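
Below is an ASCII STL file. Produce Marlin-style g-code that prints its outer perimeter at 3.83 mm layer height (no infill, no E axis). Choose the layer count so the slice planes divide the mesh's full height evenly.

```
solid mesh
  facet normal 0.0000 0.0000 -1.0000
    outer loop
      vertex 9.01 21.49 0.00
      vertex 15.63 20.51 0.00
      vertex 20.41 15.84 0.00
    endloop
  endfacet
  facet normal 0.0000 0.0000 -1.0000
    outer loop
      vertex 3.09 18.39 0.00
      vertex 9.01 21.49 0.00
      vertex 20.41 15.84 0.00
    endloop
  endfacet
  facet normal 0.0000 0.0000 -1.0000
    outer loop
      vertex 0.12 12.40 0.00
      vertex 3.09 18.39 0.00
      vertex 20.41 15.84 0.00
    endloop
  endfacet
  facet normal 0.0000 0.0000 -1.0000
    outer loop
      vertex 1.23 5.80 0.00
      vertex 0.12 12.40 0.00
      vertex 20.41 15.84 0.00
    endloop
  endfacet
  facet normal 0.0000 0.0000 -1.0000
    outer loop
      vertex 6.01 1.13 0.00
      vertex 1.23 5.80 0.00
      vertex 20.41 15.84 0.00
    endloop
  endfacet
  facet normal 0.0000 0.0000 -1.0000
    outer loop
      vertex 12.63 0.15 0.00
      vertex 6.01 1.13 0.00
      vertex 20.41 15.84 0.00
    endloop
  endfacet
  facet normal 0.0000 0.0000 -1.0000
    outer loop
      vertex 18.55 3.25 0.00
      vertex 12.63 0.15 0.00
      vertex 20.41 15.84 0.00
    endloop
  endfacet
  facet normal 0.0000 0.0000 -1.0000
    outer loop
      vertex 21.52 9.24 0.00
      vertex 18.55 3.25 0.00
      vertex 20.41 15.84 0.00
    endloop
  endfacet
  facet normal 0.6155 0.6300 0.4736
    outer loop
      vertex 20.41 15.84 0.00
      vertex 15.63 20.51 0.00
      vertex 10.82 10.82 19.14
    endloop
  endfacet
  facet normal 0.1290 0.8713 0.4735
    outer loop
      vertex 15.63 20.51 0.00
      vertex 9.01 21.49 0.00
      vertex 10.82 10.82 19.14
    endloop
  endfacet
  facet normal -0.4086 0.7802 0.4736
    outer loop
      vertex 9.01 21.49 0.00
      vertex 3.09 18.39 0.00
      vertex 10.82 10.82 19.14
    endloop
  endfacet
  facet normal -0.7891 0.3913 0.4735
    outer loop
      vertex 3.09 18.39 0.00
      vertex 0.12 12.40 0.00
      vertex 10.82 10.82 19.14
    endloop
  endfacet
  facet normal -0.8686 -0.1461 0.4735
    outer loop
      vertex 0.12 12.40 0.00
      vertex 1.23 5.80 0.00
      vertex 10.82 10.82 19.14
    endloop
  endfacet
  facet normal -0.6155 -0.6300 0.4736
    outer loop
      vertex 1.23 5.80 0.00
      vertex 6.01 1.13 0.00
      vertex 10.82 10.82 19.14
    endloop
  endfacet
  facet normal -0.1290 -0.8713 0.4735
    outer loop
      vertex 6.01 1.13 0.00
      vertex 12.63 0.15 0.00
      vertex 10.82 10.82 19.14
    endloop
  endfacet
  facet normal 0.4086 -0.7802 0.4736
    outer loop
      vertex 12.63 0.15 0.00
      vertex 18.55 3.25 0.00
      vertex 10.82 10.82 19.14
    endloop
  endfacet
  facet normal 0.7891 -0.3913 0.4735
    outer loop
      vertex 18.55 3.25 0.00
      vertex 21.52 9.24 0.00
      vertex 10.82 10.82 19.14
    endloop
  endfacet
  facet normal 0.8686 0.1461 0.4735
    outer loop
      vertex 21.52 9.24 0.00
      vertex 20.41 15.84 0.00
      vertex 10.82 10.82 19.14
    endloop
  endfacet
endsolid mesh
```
; perimeter-only toolpath
G21 ; units = mm
G90 ; absolute positioning
G28 ; home
; layer 1
G0 Z3.83
G0 X18.49 Y14.84
G1 X14.67 Y18.57
G1 X9.37 Y19.36
G1 X4.64 Y16.88
G1 X2.26 Y12.08
G1 X3.15 Y6.80
G1 X6.97 Y3.07
G1 X12.27 Y2.28
G1 X17.00 Y4.76
G1 X19.38 Y9.56
G1 X18.49 Y14.84
; layer 2
G0 Z7.66
G0 X16.57 Y13.83
G1 X13.71 Y16.63
G1 X9.73 Y17.22
G1 X6.18 Y15.36
G1 X4.40 Y11.77
G1 X5.07 Y7.81
G1 X7.93 Y5.01
G1 X11.91 Y4.42
G1 X15.46 Y6.28
G1 X17.24 Y9.87
G1 X16.57 Y13.83
; layer 3
G0 Z11.48
G0 X14.66 Y12.83
G1 X12.74 Y14.70
G1 X10.10 Y15.09
G1 X7.73 Y13.85
G1 X6.54 Y11.45
G1 X6.98 Y8.81
G1 X8.90 Y6.94
G1 X11.54 Y6.55
G1 X13.91 Y7.79
G1 X15.10 Y10.19
G1 X14.66 Y12.83
; layer 4
G0 Z15.31
G0 X12.74 Y11.82
G1 X11.78 Y12.76
G1 X10.46 Y12.95
G1 X9.27 Y12.33
G1 X8.68 Y11.14
G1 X8.90 Y9.82
G1 X9.86 Y8.88
G1 X11.18 Y8.69
G1 X12.37 Y9.31
G1 X12.96 Y10.50
G1 X12.74 Y11.82
M2 ; end

The solid is a regular 10-sided pyramid, base circumscribed radius ≈ 10.8 mm, apex at z ≈ 19.1 mm. Slicing at Δz = 3.83 mm — 5 equal slices spanning the solid's height, so layer i sits at z = i·h/5 — gives 4 non-empty perimeters. Each is a 10-segment closed polygon; G0 lifts to the layer z and rapids to the start vertex, then G1 traces the edges. The cross-section shrinks linearly with z (the slice at the apex is degenerate and omitted).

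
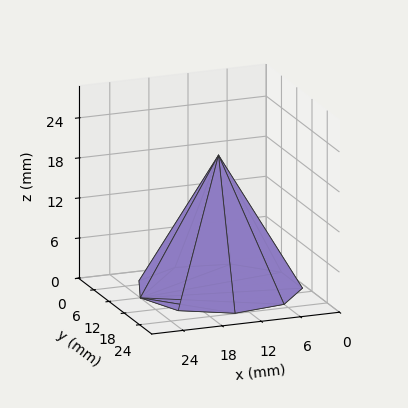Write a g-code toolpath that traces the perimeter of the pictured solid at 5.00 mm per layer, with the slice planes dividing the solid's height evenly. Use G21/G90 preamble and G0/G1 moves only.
Reading the render: the shape is a regular 9-sided pyramid, base circumscribed radius ≈ 12 mm, apex at z ≈ 20 mm (dimensions read to the nearest mm from the axis ticks). For the g-code, the solid's height is divided into equal slices at the stated Δz and each level perimeter traced with G1 moves after a G0 lift.

; perimeter-only toolpath
G21 ; units = mm
G90 ; absolute positioning
G28 ; home
; layer 1
G0 Z5.00
G0 X21.00 Y12.00
G1 X18.89 Y17.78
G1 X13.56 Y20.87
G1 X7.50 Y19.79
G1 X3.54 Y15.08
G1 X3.54 Y8.93
G1 X7.50 Y4.21
G1 X13.56 Y3.13
G1 X18.89 Y6.22
G1 X21.00 Y12.00
; layer 2
G0 Z10.00
G0 X18.00 Y12.00
G1 X16.59 Y15.86
G1 X13.04 Y17.91
G1 X9.00 Y17.20
G1 X6.36 Y14.05
G1 X6.36 Y9.95
G1 X9.00 Y6.80
G1 X13.04 Y6.09
G1 X16.59 Y8.14
G1 X18.00 Y12.00
; layer 3
G0 Z15.00
G0 X15.00 Y12.00
G1 X14.30 Y13.93
G1 X12.52 Y14.96
G1 X10.50 Y14.60
G1 X9.18 Y13.03
G1 X9.18 Y10.97
G1 X10.50 Y9.40
G1 X12.52 Y9.04
G1 X14.30 Y10.07
G1 X15.00 Y12.00
M2 ; end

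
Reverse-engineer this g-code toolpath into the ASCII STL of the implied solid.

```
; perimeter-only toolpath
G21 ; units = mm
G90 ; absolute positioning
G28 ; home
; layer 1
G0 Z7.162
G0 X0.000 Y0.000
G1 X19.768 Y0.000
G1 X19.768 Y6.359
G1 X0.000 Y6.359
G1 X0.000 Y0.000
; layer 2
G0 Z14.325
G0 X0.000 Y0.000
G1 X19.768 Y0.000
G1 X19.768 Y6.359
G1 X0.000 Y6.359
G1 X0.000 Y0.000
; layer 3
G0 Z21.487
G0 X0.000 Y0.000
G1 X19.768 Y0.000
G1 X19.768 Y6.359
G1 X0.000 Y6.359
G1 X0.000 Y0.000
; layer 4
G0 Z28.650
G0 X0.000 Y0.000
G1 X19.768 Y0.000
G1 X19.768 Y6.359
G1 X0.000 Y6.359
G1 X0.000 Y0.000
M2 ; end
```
solid part
  facet normal 0.0000 0.0000 -1.0000
    outer loop
      vertex 19.768 6.359 0.000
      vertex 19.768 0.000 0.000
      vertex 0.000 0.000 0.000
    endloop
  endfacet
  facet normal 0.0000 0.0000 -1.0000
    outer loop
      vertex 0.000 6.359 0.000
      vertex 19.768 6.359 0.000
      vertex 0.000 0.000 0.000
    endloop
  endfacet
  facet normal 0.0000 0.0000 1.0000
    outer loop
      vertex 0.000 0.000 28.650
      vertex 19.768 0.000 28.650
      vertex 19.768 6.359 28.650
    endloop
  endfacet
  facet normal 0.0000 0.0000 1.0000
    outer loop
      vertex 0.000 0.000 28.650
      vertex 19.768 6.359 28.650
      vertex 0.000 6.359 28.650
    endloop
  endfacet
  facet normal 0.0000 -1.0000 0.0000
    outer loop
      vertex 0.000 0.000 0.000
      vertex 19.768 0.000 0.000
      vertex 19.768 0.000 28.650
    endloop
  endfacet
  facet normal 0.0000 -1.0000 0.0000
    outer loop
      vertex 0.000 0.000 0.000
      vertex 19.768 0.000 28.650
      vertex 0.000 0.000 28.650
    endloop
  endfacet
  facet normal 0.0000 1.0000 0.0000
    outer loop
      vertex 19.768 6.359 28.650
      vertex 19.768 6.359 0.000
      vertex 0.000 6.359 0.000
    endloop
  endfacet
  facet normal 0.0000 1.0000 0.0000
    outer loop
      vertex 0.000 6.359 28.650
      vertex 19.768 6.359 28.650
      vertex 0.000 6.359 0.000
    endloop
  endfacet
  facet normal -1.0000 0.0000 0.0000
    outer loop
      vertex 0.000 6.359 28.650
      vertex 0.000 6.359 0.000
      vertex 0.000 0.000 0.000
    endloop
  endfacet
  facet normal -1.0000 0.0000 0.0000
    outer loop
      vertex 0.000 0.000 28.650
      vertex 0.000 6.359 28.650
      vertex 0.000 0.000 0.000
    endloop
  endfacet
  facet normal 1.0000 0.0000 0.0000
    outer loop
      vertex 19.768 0.000 0.000
      vertex 19.768 6.359 0.000
      vertex 19.768 6.359 28.650
    endloop
  endfacet
  facet normal 1.0000 0.0000 0.0000
    outer loop
      vertex 19.768 0.000 0.000
      vertex 19.768 6.359 28.650
      vertex 19.768 0.000 28.650
    endloop
  endfacet
endsolid part

The G0 Z moves step by Δz≈7.162 mm. Every layer's G1 loop is the same polygon, so the solid is a straight extrusion of it from z=0 to z≈28.6. Closing with flat bottom and top caps and triangulating gives 12 facets — a rectangular box, roughly 19.8 × 6.36 mm footprint and 28.6 mm tall.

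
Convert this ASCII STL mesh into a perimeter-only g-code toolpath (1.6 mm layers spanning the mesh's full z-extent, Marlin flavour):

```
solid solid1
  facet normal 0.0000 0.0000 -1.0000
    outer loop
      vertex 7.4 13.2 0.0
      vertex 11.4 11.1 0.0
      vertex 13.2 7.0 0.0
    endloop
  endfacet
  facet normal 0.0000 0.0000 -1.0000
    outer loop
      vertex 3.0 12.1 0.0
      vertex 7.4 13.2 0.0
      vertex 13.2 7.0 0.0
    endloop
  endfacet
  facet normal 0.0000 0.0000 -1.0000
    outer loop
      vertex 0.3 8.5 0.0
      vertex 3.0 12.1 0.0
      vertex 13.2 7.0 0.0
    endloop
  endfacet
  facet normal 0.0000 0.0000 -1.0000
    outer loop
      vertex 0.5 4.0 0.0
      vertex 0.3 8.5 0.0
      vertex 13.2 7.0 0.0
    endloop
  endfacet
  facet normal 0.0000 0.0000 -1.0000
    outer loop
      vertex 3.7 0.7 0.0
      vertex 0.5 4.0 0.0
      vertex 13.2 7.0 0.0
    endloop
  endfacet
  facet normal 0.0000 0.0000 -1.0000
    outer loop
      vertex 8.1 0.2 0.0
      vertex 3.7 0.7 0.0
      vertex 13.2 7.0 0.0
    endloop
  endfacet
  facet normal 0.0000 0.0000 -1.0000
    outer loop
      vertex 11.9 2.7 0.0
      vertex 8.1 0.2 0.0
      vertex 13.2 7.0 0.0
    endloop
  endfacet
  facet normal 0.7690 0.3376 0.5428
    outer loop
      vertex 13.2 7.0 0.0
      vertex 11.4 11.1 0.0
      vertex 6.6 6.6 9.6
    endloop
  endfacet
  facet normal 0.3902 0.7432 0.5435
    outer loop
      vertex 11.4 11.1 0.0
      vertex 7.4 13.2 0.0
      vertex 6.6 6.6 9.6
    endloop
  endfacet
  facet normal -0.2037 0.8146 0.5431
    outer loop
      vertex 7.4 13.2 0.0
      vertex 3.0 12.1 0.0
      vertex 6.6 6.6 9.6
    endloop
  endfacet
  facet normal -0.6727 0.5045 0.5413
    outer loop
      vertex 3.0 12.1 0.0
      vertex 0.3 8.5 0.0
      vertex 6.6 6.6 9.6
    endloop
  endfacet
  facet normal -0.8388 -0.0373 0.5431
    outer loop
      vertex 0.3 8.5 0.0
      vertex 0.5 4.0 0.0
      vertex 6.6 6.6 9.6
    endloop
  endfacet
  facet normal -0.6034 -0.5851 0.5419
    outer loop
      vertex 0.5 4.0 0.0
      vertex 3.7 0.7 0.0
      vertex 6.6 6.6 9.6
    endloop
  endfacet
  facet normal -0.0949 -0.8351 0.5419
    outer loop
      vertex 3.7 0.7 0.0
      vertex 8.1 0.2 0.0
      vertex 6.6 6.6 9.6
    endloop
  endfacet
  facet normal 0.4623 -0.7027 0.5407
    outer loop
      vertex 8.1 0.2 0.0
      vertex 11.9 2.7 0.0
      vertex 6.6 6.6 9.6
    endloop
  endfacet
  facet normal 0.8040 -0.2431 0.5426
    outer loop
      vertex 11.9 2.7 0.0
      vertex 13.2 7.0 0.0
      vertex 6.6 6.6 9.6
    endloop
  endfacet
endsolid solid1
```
; perimeter-only toolpath
G21 ; units = mm
G90 ; absolute positioning
G28 ; home
; layer 1
G0 Z1.6
G0 X12.1 Y6.9
G1 X10.6 Y10.3
G1 X7.3 Y12.1
G1 X3.6 Y11.2
G1 X1.3 Y8.2
G1 X1.5 Y4.4
G1 X4.2 Y1.7
G1 X7.8 Y1.3
G1 X11.0 Y3.4
G1 X12.1 Y6.9
; layer 2
G0 Z3.2
G0 X11.0 Y6.9
G1 X9.8 Y9.6
G1 X7.1 Y11.0
G1 X4.2 Y10.3
G1 X2.4 Y7.9
G1 X2.5 Y4.9
G1 X4.7 Y2.7
G1 X7.6 Y2.3
G1 X10.1 Y4.0
G1 X11.0 Y6.9
; layer 3
G0 Z4.8
G0 X9.9 Y6.8
G1 X9.0 Y8.8
G1 X7.0 Y9.9
G1 X4.8 Y9.3
G1 X3.4 Y7.5
G1 X3.5 Y5.3
G1 X5.2 Y3.6
G1 X7.3 Y3.4
G1 X9.2 Y4.7
G1 X9.9 Y6.8
; layer 4
G0 Z6.4
G0 X8.8 Y6.7
G1 X8.2 Y8.1
G1 X6.9 Y8.8
G1 X5.4 Y8.4
G1 X4.5 Y7.2
G1 X4.6 Y5.7
G1 X5.6 Y4.6
G1 X7.1 Y4.5
G1 X8.4 Y5.3
G1 X8.8 Y6.7
; layer 5
G0 Z8.0
G0 X7.7 Y6.7
G1 X7.4 Y7.3
G1 X6.7 Y7.7
G1 X6.0 Y7.5
G1 X5.5 Y6.9
G1 X5.6 Y6.2
G1 X6.1 Y5.6
G1 X6.8 Y5.5
G1 X7.5 Y5.9
G1 X7.7 Y6.7
M2 ; end

The solid is a regular 9-sided pyramid, base circumscribed radius ≈ 6.6 mm, apex at z ≈ 9.6 mm. Slicing at Δz = 1.6 mm — 6 equal slices spanning the solid's height, so layer i sits at z = i·h/6 — gives 5 non-empty perimeters. Each is a 9-segment closed polygon; G0 lifts to the layer z and rapids to the start vertex, then G1 traces the edges. The cross-section shrinks linearly with z (the slice at the apex is degenerate and omitted).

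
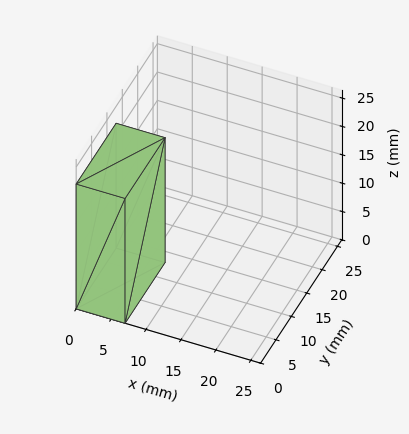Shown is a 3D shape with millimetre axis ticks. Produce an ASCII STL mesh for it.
Reading the render: the shape is a rectangular box, roughly 7 × 13 mm footprint and 22 mm tall (dimensions read to the nearest mm from the axis ticks). For the STL, each face is triangulated and given an outward normal.

solid part
  facet normal 0.0000 0.0000 -1.0000
    outer loop
      vertex 7.000 13.000 0.000
      vertex 7.000 0.000 0.000
      vertex 0.000 0.000 0.000
    endloop
  endfacet
  facet normal 0.0000 0.0000 -1.0000
    outer loop
      vertex 0.000 13.000 0.000
      vertex 7.000 13.000 0.000
      vertex 0.000 0.000 0.000
    endloop
  endfacet
  facet normal 0.0000 0.0000 1.0000
    outer loop
      vertex 0.000 0.000 22.000
      vertex 7.000 0.000 22.000
      vertex 7.000 13.000 22.000
    endloop
  endfacet
  facet normal 0.0000 0.0000 1.0000
    outer loop
      vertex 0.000 0.000 22.000
      vertex 7.000 13.000 22.000
      vertex 0.000 13.000 22.000
    endloop
  endfacet
  facet normal 0.0000 -1.0000 0.0000
    outer loop
      vertex 0.000 0.000 0.000
      vertex 7.000 0.000 0.000
      vertex 7.000 0.000 22.000
    endloop
  endfacet
  facet normal 0.0000 -1.0000 0.0000
    outer loop
      vertex 0.000 0.000 0.000
      vertex 7.000 0.000 22.000
      vertex 0.000 0.000 22.000
    endloop
  endfacet
  facet normal 0.0000 1.0000 0.0000
    outer loop
      vertex 7.000 13.000 22.000
      vertex 7.000 13.000 0.000
      vertex 0.000 13.000 0.000
    endloop
  endfacet
  facet normal 0.0000 1.0000 0.0000
    outer loop
      vertex 0.000 13.000 22.000
      vertex 7.000 13.000 22.000
      vertex 0.000 13.000 0.000
    endloop
  endfacet
  facet normal -1.0000 0.0000 0.0000
    outer loop
      vertex 0.000 13.000 22.000
      vertex 0.000 13.000 0.000
      vertex 0.000 0.000 0.000
    endloop
  endfacet
  facet normal -1.0000 0.0000 0.0000
    outer loop
      vertex 0.000 0.000 22.000
      vertex 0.000 13.000 22.000
      vertex 0.000 0.000 0.000
    endloop
  endfacet
  facet normal 1.0000 0.0000 0.0000
    outer loop
      vertex 7.000 0.000 0.000
      vertex 7.000 13.000 0.000
      vertex 7.000 13.000 22.000
    endloop
  endfacet
  facet normal 1.0000 0.0000 0.0000
    outer loop
      vertex 7.000 0.000 0.000
      vertex 7.000 13.000 22.000
      vertex 7.000 0.000 22.000
    endloop
  endfacet
endsolid part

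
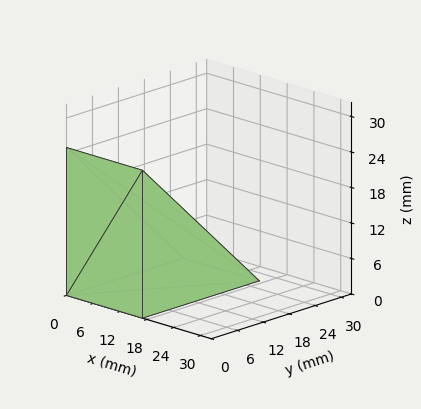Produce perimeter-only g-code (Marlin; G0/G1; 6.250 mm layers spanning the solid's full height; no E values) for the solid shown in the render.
Reading the render: the shape is a wedge (ramp): 17 × 27 mm base, rising to 25 mm along the y=0 edge and sloping linearly to z=0 at y=27 (dimensions read to the nearest mm from the axis ticks). For the g-code, the solid's height is divided into equal slices at the stated Δz and each level perimeter traced with G1 moves after a G0 lift.

; perimeter-only toolpath
G21 ; units = mm
G90 ; absolute positioning
G28 ; home
; layer 1
G0 Z6.250
G0 X0.000 Y0.000
G1 X17.000 Y0.000
G1 X17.000 Y20.250
G1 X0.000 Y20.250
G1 X0.000 Y0.000
; layer 2
G0 Z12.500
G0 X0.000 Y0.000
G1 X17.000 Y0.000
G1 X17.000 Y13.500
G1 X0.000 Y13.500
G1 X0.000 Y0.000
; layer 3
G0 Z18.750
G0 X0.000 Y0.000
G1 X17.000 Y0.000
G1 X17.000 Y6.750
G1 X0.000 Y6.750
G1 X0.000 Y0.000
M2 ; end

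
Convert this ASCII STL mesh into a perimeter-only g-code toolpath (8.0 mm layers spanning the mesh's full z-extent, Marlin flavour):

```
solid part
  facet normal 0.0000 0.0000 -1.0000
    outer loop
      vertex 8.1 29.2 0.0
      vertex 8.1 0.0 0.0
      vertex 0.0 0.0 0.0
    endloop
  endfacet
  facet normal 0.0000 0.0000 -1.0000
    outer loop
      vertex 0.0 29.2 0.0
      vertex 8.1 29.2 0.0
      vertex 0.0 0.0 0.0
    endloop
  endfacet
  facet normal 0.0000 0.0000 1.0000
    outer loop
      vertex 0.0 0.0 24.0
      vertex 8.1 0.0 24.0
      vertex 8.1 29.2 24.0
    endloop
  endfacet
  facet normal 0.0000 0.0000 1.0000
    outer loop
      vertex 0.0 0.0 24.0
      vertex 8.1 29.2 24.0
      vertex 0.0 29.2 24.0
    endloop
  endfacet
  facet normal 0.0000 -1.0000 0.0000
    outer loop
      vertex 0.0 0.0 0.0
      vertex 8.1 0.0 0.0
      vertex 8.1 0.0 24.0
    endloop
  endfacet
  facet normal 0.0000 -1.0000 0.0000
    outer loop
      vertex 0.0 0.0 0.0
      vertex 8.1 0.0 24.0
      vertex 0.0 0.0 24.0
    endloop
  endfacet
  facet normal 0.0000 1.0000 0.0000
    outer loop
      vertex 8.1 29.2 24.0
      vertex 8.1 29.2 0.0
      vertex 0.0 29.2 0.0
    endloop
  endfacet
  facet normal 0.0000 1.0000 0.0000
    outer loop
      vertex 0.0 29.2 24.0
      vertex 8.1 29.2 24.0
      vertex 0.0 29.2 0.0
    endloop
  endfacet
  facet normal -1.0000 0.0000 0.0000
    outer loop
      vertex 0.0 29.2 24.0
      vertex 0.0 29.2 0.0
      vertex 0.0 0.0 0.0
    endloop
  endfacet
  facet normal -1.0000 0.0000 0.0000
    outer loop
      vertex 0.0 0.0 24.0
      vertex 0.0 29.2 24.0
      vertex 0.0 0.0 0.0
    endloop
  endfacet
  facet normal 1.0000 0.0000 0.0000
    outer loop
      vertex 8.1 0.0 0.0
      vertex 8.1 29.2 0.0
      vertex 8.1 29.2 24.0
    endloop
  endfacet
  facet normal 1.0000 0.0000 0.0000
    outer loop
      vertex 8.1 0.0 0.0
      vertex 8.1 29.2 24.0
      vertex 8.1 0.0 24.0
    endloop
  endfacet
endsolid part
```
; perimeter-only toolpath
G21 ; units = mm
G90 ; absolute positioning
G28 ; home
; layer 1
G0 Z8.0
G0 X0.0 Y0.0
G1 X8.1 Y0.0
G1 X8.1 Y29.2
G1 X0.0 Y29.2
G1 X0.0 Y0.0
; layer 2
G0 Z16.0
G0 X0.0 Y0.0
G1 X8.1 Y0.0
G1 X8.1 Y29.2
G1 X0.0 Y29.2
G1 X0.0 Y0.0
; layer 3
G0 Z24.0
G0 X0.0 Y0.0
G1 X8.1 Y0.0
G1 X8.1 Y29.2
G1 X0.0 Y29.2
G1 X0.0 Y0.0
M2 ; end

The solid is a rectangular box, roughly 8.1 × 29.2 mm footprint and 24 mm tall. Slicing at Δz = 8.0 mm — 3 equal slices spanning the solid's height, so layer i sits at z = i·h/3 — gives 3 non-empty perimeters. Each is a 4-segment closed polygon; G0 lifts to the layer z and rapids to the start vertex, then G1 traces the edges.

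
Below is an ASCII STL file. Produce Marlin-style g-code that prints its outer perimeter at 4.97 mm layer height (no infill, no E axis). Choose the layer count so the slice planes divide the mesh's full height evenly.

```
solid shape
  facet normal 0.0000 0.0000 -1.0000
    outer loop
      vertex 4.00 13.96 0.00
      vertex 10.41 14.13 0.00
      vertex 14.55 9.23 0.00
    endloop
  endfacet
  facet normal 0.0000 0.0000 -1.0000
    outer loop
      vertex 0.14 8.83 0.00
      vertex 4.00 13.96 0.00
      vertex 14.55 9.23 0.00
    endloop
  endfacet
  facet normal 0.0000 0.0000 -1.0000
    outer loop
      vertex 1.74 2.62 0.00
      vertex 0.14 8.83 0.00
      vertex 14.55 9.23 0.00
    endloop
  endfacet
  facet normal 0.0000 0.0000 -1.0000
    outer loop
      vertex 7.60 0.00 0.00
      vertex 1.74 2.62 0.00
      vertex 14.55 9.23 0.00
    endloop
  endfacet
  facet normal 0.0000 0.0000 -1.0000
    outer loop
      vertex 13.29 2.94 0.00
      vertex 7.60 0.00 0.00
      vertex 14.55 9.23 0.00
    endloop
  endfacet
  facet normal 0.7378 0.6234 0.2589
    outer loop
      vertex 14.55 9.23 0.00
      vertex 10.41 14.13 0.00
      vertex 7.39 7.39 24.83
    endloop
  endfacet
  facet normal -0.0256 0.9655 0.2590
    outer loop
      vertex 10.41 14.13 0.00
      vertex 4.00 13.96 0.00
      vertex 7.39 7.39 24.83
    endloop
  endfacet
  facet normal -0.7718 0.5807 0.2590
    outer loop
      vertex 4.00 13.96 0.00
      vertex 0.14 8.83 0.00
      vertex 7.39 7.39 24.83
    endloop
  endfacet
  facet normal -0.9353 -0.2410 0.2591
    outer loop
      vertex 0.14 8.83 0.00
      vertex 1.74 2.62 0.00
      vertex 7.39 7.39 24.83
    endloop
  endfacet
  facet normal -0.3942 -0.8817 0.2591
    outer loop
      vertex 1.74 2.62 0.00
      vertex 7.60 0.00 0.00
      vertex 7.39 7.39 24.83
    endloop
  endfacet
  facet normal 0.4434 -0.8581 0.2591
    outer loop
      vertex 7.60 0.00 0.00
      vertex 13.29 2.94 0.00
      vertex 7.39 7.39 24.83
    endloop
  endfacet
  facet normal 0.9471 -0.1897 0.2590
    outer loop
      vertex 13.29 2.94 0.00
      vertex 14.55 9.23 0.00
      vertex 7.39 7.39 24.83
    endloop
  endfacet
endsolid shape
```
; perimeter-only toolpath
G21 ; units = mm
G90 ; absolute positioning
G28 ; home
; layer 1
G0 Z4.97
G0 X13.12 Y8.86
G1 X9.81 Y12.78
G1 X4.68 Y12.65
G1 X1.59 Y8.54
G1 X2.87 Y3.57
G1 X7.56 Y1.48
G1 X12.11 Y3.83
G1 X13.12 Y8.86
; layer 2
G0 Z9.93
G0 X11.69 Y8.49
G1 X9.20 Y11.43
G1 X5.36 Y11.33
G1 X3.04 Y8.25
G1 X4.00 Y4.53
G1 X7.52 Y2.96
G1 X10.93 Y4.72
G1 X11.69 Y8.49
; layer 3
G0 Z14.90
G0 X10.25 Y8.13
G1 X8.60 Y10.09
G1 X6.03 Y10.02
G1 X4.49 Y7.97
G1 X5.13 Y5.48
G1 X7.47 Y4.43
G1 X9.75 Y5.61
G1 X10.25 Y8.13
; layer 4
G0 Z19.86
G0 X8.82 Y7.76
G1 X7.99 Y8.74
G1 X6.71 Y8.70
G1 X5.94 Y7.68
G1 X6.26 Y6.44
G1 X7.43 Y5.91
G1 X8.57 Y6.50
G1 X8.82 Y7.76
M2 ; end

The solid is a regular 7-sided pyramid, base circumscribed radius ≈ 7.39 mm, apex at z ≈ 24.8 mm. Slicing at Δz = 4.97 mm — 5 equal slices spanning the solid's height, so layer i sits at z = i·h/5 — gives 4 non-empty perimeters. Each is a 7-segment closed polygon; G0 lifts to the layer z and rapids to the start vertex, then G1 traces the edges. The cross-section shrinks linearly with z (the slice at the apex is degenerate and omitted).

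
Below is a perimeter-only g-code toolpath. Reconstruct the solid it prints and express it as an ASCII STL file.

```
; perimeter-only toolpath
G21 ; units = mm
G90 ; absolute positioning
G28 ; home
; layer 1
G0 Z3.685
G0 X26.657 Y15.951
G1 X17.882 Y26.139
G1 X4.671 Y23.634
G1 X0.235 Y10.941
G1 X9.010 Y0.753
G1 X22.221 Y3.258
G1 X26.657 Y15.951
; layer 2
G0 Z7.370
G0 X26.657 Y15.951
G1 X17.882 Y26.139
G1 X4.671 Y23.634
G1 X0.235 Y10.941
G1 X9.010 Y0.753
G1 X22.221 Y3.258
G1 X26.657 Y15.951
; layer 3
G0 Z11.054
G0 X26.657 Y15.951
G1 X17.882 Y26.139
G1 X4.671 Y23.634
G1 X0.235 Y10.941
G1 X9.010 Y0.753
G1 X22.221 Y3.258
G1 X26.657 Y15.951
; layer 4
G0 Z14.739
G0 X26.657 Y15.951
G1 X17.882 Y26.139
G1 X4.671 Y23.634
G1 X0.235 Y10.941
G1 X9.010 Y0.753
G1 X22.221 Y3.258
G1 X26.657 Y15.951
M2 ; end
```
solid part
  facet normal 0.0000 0.0000 -1.0000
    outer loop
      vertex 4.671 23.634 0.000
      vertex 17.882 26.139 0.000
      vertex 26.657 15.951 0.000
    endloop
  endfacet
  facet normal 0.0000 0.0000 -1.0000
    outer loop
      vertex 0.235 10.941 0.000
      vertex 4.671 23.634 0.000
      vertex 26.657 15.951 0.000
    endloop
  endfacet
  facet normal 0.0000 0.0000 -1.0000
    outer loop
      vertex 9.010 0.753 0.000
      vertex 0.235 10.941 0.000
      vertex 26.657 15.951 0.000
    endloop
  endfacet
  facet normal 0.0000 0.0000 -1.0000
    outer loop
      vertex 22.221 3.258 0.000
      vertex 9.010 0.753 0.000
      vertex 26.657 15.951 0.000
    endloop
  endfacet
  facet normal 0.0000 0.0000 1.0000
    outer loop
      vertex 26.657 15.951 14.739
      vertex 17.882 26.139 14.739
      vertex 4.671 23.634 14.739
    endloop
  endfacet
  facet normal 0.0000 0.0000 1.0000
    outer loop
      vertex 26.657 15.951 14.739
      vertex 4.671 23.634 14.739
      vertex 0.235 10.941 14.739
    endloop
  endfacet
  facet normal 0.0000 0.0000 1.0000
    outer loop
      vertex 26.657 15.951 14.739
      vertex 0.235 10.941 14.739
      vertex 9.010 0.753 14.739
    endloop
  endfacet
  facet normal 0.0000 0.0000 1.0000
    outer loop
      vertex 26.657 15.951 14.739
      vertex 9.010 0.753 14.739
      vertex 22.221 3.258 14.739
    endloop
  endfacet
  facet normal 0.7577 0.6526 0.0000
    outer loop
      vertex 26.657 15.951 0.000
      vertex 17.882 26.139 0.000
      vertex 17.882 26.139 14.739
    endloop
  endfacet
  facet normal 0.7577 0.6526 0.0000
    outer loop
      vertex 26.657 15.951 0.000
      vertex 17.882 26.139 14.739
      vertex 26.657 15.951 14.739
    endloop
  endfacet
  facet normal -0.1863 0.9825 0.0000
    outer loop
      vertex 17.882 26.139 0.000
      vertex 4.671 23.634 0.000
      vertex 4.671 23.634 14.739
    endloop
  endfacet
  facet normal -0.1863 0.9825 0.0000
    outer loop
      vertex 17.882 26.139 0.000
      vertex 4.671 23.634 14.739
      vertex 17.882 26.139 14.739
    endloop
  endfacet
  facet normal -0.9440 0.3299 0.0000
    outer loop
      vertex 4.671 23.634 0.000
      vertex 0.235 10.941 0.000
      vertex 0.235 10.941 14.739
    endloop
  endfacet
  facet normal -0.9440 0.3299 0.0000
    outer loop
      vertex 4.671 23.634 0.000
      vertex 0.235 10.941 14.739
      vertex 4.671 23.634 14.739
    endloop
  endfacet
  facet normal -0.7577 -0.6526 0.0000
    outer loop
      vertex 0.235 10.941 0.000
      vertex 9.010 0.753 0.000
      vertex 9.010 0.753 14.739
    endloop
  endfacet
  facet normal -0.7577 -0.6526 0.0000
    outer loop
      vertex 0.235 10.941 0.000
      vertex 9.010 0.753 14.739
      vertex 0.235 10.941 14.739
    endloop
  endfacet
  facet normal 0.1863 -0.9825 0.0000
    outer loop
      vertex 9.010 0.753 0.000
      vertex 22.221 3.258 0.000
      vertex 22.221 3.258 14.739
    endloop
  endfacet
  facet normal 0.1863 -0.9825 0.0000
    outer loop
      vertex 9.010 0.753 0.000
      vertex 22.221 3.258 14.739
      vertex 9.010 0.753 14.739
    endloop
  endfacet
  facet normal 0.9440 -0.3299 0.0000
    outer loop
      vertex 22.221 3.258 0.000
      vertex 26.657 15.951 0.000
      vertex 26.657 15.951 14.739
    endloop
  endfacet
  facet normal 0.9440 -0.3299 0.0000
    outer loop
      vertex 22.221 3.258 0.000
      vertex 26.657 15.951 14.739
      vertex 22.221 3.258 14.739
    endloop
  endfacet
endsolid part

The G0 Z moves step by Δz≈3.685 mm. Every layer's G1 loop is the same polygon, so the solid is a straight extrusion of it from z=0 to z≈14.7. Closing with flat bottom and top caps and triangulating gives 20 facets — a regular 6-sided prism (a cylinder approximated with 6 flat sides), circumscribed radius ≈ 13.4 mm, height ≈ 14.7 mm.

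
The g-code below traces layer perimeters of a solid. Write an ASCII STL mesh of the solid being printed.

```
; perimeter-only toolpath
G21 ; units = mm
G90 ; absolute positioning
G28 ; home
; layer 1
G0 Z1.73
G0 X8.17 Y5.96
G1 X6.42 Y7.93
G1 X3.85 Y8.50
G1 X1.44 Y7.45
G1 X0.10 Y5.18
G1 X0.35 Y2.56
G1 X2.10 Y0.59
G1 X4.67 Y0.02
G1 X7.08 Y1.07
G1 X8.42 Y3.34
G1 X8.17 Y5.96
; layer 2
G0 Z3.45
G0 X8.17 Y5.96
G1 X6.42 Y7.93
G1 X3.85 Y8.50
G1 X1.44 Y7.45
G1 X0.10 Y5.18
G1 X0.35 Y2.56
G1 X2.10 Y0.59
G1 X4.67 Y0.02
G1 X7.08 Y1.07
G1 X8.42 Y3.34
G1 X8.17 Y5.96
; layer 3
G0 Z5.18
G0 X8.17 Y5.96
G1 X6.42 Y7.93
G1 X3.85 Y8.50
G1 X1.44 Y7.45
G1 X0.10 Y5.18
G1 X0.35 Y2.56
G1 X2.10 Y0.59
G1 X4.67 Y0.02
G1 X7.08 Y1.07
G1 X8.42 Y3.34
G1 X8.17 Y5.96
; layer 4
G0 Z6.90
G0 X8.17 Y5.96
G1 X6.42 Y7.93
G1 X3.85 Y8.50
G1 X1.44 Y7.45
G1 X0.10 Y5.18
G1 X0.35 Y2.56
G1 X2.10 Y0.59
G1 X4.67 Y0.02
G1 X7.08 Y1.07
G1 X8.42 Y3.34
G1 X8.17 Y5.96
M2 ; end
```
solid part
  facet normal 0.0000 0.0000 -1.0000
    outer loop
      vertex 3.85 8.50 0.00
      vertex 6.42 7.93 0.00
      vertex 8.17 5.96 0.00
    endloop
  endfacet
  facet normal 0.0000 0.0000 -1.0000
    outer loop
      vertex 1.44 7.45 0.00
      vertex 3.85 8.50 0.00
      vertex 8.17 5.96 0.00
    endloop
  endfacet
  facet normal 0.0000 0.0000 -1.0000
    outer loop
      vertex 0.10 5.18 0.00
      vertex 1.44 7.45 0.00
      vertex 8.17 5.96 0.00
    endloop
  endfacet
  facet normal 0.0000 0.0000 -1.0000
    outer loop
      vertex 0.35 2.56 0.00
      vertex 0.10 5.18 0.00
      vertex 8.17 5.96 0.00
    endloop
  endfacet
  facet normal 0.0000 0.0000 -1.0000
    outer loop
      vertex 2.10 0.59 0.00
      vertex 0.35 2.56 0.00
      vertex 8.17 5.96 0.00
    endloop
  endfacet
  facet normal 0.0000 0.0000 -1.0000
    outer loop
      vertex 4.67 0.02 0.00
      vertex 2.10 0.59 0.00
      vertex 8.17 5.96 0.00
    endloop
  endfacet
  facet normal 0.0000 0.0000 -1.0000
    outer loop
      vertex 7.08 1.07 0.00
      vertex 4.67 0.02 0.00
      vertex 8.17 5.96 0.00
    endloop
  endfacet
  facet normal 0.0000 0.0000 -1.0000
    outer loop
      vertex 8.42 3.34 0.00
      vertex 7.08 1.07 0.00
      vertex 8.17 5.96 0.00
    endloop
  endfacet
  facet normal 0.0000 0.0000 1.0000
    outer loop
      vertex 8.17 5.96 6.90
      vertex 6.42 7.93 6.90
      vertex 3.85 8.50 6.90
    endloop
  endfacet
  facet normal 0.0000 0.0000 1.0000
    outer loop
      vertex 8.17 5.96 6.90
      vertex 3.85 8.50 6.90
      vertex 1.44 7.45 6.90
    endloop
  endfacet
  facet normal 0.0000 0.0000 1.0000
    outer loop
      vertex 8.17 5.96 6.90
      vertex 1.44 7.45 6.90
      vertex 0.10 5.18 6.90
    endloop
  endfacet
  facet normal 0.0000 0.0000 1.0000
    outer loop
      vertex 8.17 5.96 6.90
      vertex 0.10 5.18 6.90
      vertex 0.35 2.56 6.90
    endloop
  endfacet
  facet normal 0.0000 0.0000 1.0000
    outer loop
      vertex 8.17 5.96 6.90
      vertex 0.35 2.56 6.90
      vertex 2.10 0.59 6.90
    endloop
  endfacet
  facet normal 0.0000 0.0000 1.0000
    outer loop
      vertex 8.17 5.96 6.90
      vertex 2.10 0.59 6.90
      vertex 4.67 0.02 6.90
    endloop
  endfacet
  facet normal 0.0000 0.0000 1.0000
    outer loop
      vertex 8.17 5.96 6.90
      vertex 4.67 0.02 6.90
      vertex 7.08 1.07 6.90
    endloop
  endfacet
  facet normal 0.0000 0.0000 1.0000
    outer loop
      vertex 8.17 5.96 6.90
      vertex 7.08 1.07 6.90
      vertex 8.42 3.34 6.90
    endloop
  endfacet
  facet normal 0.7476 0.6641 0.0000
    outer loop
      vertex 8.17 5.96 0.00
      vertex 6.42 7.93 0.00
      vertex 6.42 7.93 6.90
    endloop
  endfacet
  facet normal 0.7476 0.6641 0.0000
    outer loop
      vertex 8.17 5.96 0.00
      vertex 6.42 7.93 6.90
      vertex 8.17 5.96 6.90
    endloop
  endfacet
  facet normal 0.2165 0.9763 0.0000
    outer loop
      vertex 6.42 7.93 0.00
      vertex 3.85 8.50 0.00
      vertex 3.85 8.50 6.90
    endloop
  endfacet
  facet normal 0.2165 0.9763 0.0000
    outer loop
      vertex 6.42 7.93 0.00
      vertex 3.85 8.50 6.90
      vertex 6.42 7.93 6.90
    endloop
  endfacet
  facet normal -0.3994 0.9168 0.0000
    outer loop
      vertex 3.85 8.50 0.00
      vertex 1.44 7.45 0.00
      vertex 1.44 7.45 6.90
    endloop
  endfacet
  facet normal -0.3994 0.9168 0.0000
    outer loop
      vertex 3.85 8.50 0.00
      vertex 1.44 7.45 6.90
      vertex 3.85 8.50 6.90
    endloop
  endfacet
  facet normal -0.8612 0.5083 0.0000
    outer loop
      vertex 1.44 7.45 0.00
      vertex 0.10 5.18 0.00
      vertex 0.10 5.18 6.90
    endloop
  endfacet
  facet normal -0.8612 0.5083 0.0000
    outer loop
      vertex 1.44 7.45 0.00
      vertex 0.10 5.18 6.90
      vertex 1.44 7.45 6.90
    endloop
  endfacet
  facet normal -0.9955 -0.0950 0.0000
    outer loop
      vertex 0.10 5.18 0.00
      vertex 0.35 2.56 0.00
      vertex 0.35 2.56 6.90
    endloop
  endfacet
  facet normal -0.9955 -0.0950 0.0000
    outer loop
      vertex 0.10 5.18 0.00
      vertex 0.35 2.56 6.90
      vertex 0.10 5.18 6.90
    endloop
  endfacet
  facet normal -0.7476 -0.6641 0.0000
    outer loop
      vertex 0.35 2.56 0.00
      vertex 2.10 0.59 0.00
      vertex 2.10 0.59 6.90
    endloop
  endfacet
  facet normal -0.7476 -0.6641 0.0000
    outer loop
      vertex 0.35 2.56 0.00
      vertex 2.10 0.59 6.90
      vertex 0.35 2.56 6.90
    endloop
  endfacet
  facet normal -0.2165 -0.9763 0.0000
    outer loop
      vertex 2.10 0.59 0.00
      vertex 4.67 0.02 0.00
      vertex 4.67 0.02 6.90
    endloop
  endfacet
  facet normal -0.2165 -0.9763 0.0000
    outer loop
      vertex 2.10 0.59 0.00
      vertex 4.67 0.02 6.90
      vertex 2.10 0.59 6.90
    endloop
  endfacet
  facet normal 0.3994 -0.9168 0.0000
    outer loop
      vertex 4.67 0.02 0.00
      vertex 7.08 1.07 0.00
      vertex 7.08 1.07 6.90
    endloop
  endfacet
  facet normal 0.3994 -0.9168 0.0000
    outer loop
      vertex 4.67 0.02 0.00
      vertex 7.08 1.07 6.90
      vertex 4.67 0.02 6.90
    endloop
  endfacet
  facet normal 0.8612 -0.5083 0.0000
    outer loop
      vertex 7.08 1.07 0.00
      vertex 8.42 3.34 0.00
      vertex 8.42 3.34 6.90
    endloop
  endfacet
  facet normal 0.8612 -0.5083 0.0000
    outer loop
      vertex 7.08 1.07 0.00
      vertex 8.42 3.34 6.90
      vertex 7.08 1.07 6.90
    endloop
  endfacet
  facet normal 0.9955 0.0950 0.0000
    outer loop
      vertex 8.42 3.34 0.00
      vertex 8.17 5.96 0.00
      vertex 8.17 5.96 6.90
    endloop
  endfacet
  facet normal 0.9955 0.0950 0.0000
    outer loop
      vertex 8.42 3.34 0.00
      vertex 8.17 5.96 6.90
      vertex 8.42 3.34 6.90
    endloop
  endfacet
endsolid part

The G0 Z moves step by Δz≈1.73 mm. Every layer's G1 loop is the same polygon, so the solid is a straight extrusion of it from z=0 to z≈6.9. Closing with flat bottom and top caps and triangulating gives 36 facets — a regular 10-sided prism (a cylinder approximated with 10 flat sides), circumscribed radius ≈ 4.26 mm, height ≈ 6.9 mm.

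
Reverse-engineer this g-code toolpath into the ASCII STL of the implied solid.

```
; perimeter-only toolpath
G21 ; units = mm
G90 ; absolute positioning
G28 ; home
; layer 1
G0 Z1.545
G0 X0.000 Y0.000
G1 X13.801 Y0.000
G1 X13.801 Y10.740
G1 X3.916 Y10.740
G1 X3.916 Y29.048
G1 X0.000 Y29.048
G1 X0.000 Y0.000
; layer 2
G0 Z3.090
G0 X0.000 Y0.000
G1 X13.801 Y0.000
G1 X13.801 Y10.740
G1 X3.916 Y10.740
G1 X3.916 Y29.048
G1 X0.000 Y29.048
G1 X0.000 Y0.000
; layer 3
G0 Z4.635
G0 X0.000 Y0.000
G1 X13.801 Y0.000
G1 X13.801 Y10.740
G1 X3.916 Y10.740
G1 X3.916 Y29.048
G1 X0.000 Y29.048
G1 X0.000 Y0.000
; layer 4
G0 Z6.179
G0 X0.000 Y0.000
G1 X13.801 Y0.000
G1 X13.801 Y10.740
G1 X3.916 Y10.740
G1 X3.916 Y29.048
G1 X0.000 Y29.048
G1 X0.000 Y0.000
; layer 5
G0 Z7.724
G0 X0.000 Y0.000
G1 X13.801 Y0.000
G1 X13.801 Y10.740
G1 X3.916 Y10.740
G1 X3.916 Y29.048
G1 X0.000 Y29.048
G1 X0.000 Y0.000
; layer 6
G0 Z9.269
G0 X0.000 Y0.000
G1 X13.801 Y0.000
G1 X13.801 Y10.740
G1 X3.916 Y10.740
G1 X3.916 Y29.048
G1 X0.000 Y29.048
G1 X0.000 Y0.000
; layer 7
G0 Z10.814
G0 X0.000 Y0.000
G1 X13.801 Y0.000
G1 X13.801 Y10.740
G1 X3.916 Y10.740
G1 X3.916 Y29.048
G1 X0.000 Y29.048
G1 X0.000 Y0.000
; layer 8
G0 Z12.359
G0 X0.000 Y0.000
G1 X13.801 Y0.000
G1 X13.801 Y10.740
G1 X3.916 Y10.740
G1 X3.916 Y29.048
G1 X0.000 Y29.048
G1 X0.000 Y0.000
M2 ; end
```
solid part
  facet normal 0.0000 0.0000 -1.0000
    outer loop
      vertex 13.801 10.740 0.000
      vertex 13.801 0.000 0.000
      vertex 0.000 0.000 0.000
    endloop
  endfacet
  facet normal 0.0000 0.0000 -1.0000
    outer loop
      vertex 3.916 10.740 0.000
      vertex 13.801 10.740 0.000
      vertex 0.000 0.000 0.000
    endloop
  endfacet
  facet normal 0.0000 0.0000 -1.0000
    outer loop
      vertex 3.916 29.048 0.000
      vertex 3.916 10.740 0.000
      vertex 0.000 0.000 0.000
    endloop
  endfacet
  facet normal 0.0000 0.0000 -1.0000
    outer loop
      vertex 0.000 29.048 0.000
      vertex 3.916 29.048 0.000
      vertex 0.000 0.000 0.000
    endloop
  endfacet
  facet normal 0.0000 0.0000 1.0000
    outer loop
      vertex 0.000 0.000 12.359
      vertex 13.801 0.000 12.359
      vertex 13.801 10.740 12.359
    endloop
  endfacet
  facet normal 0.0000 0.0000 1.0000
    outer loop
      vertex 0.000 0.000 12.359
      vertex 13.801 10.740 12.359
      vertex 3.916 10.740 12.359
    endloop
  endfacet
  facet normal 0.0000 0.0000 1.0000
    outer loop
      vertex 0.000 0.000 12.359
      vertex 3.916 10.740 12.359
      vertex 3.916 29.048 12.359
    endloop
  endfacet
  facet normal 0.0000 0.0000 1.0000
    outer loop
      vertex 0.000 0.000 12.359
      vertex 3.916 29.048 12.359
      vertex 0.000 29.048 12.359
    endloop
  endfacet
  facet normal 0.0000 -1.0000 0.0000
    outer loop
      vertex 0.000 0.000 0.000
      vertex 13.801 0.000 0.000
      vertex 13.801 0.000 12.359
    endloop
  endfacet
  facet normal 0.0000 -1.0000 0.0000
    outer loop
      vertex 0.000 0.000 0.000
      vertex 13.801 0.000 12.359
      vertex 0.000 0.000 12.359
    endloop
  endfacet
  facet normal 1.0000 0.0000 0.0000
    outer loop
      vertex 13.801 0.000 0.000
      vertex 13.801 10.740 0.000
      vertex 13.801 10.740 12.359
    endloop
  endfacet
  facet normal 1.0000 0.0000 0.0000
    outer loop
      vertex 13.801 0.000 0.000
      vertex 13.801 10.740 12.359
      vertex 13.801 0.000 12.359
    endloop
  endfacet
  facet normal 0.0000 1.0000 0.0000
    outer loop
      vertex 13.801 10.740 0.000
      vertex 3.916 10.740 0.000
      vertex 3.916 10.740 12.359
    endloop
  endfacet
  facet normal 0.0000 1.0000 0.0000
    outer loop
      vertex 13.801 10.740 0.000
      vertex 3.916 10.740 12.359
      vertex 13.801 10.740 12.359
    endloop
  endfacet
  facet normal 1.0000 0.0000 0.0000
    outer loop
      vertex 3.916 10.740 0.000
      vertex 3.916 29.048 0.000
      vertex 3.916 29.048 12.359
    endloop
  endfacet
  facet normal 1.0000 0.0000 0.0000
    outer loop
      vertex 3.916 10.740 0.000
      vertex 3.916 29.048 12.359
      vertex 3.916 10.740 12.359
    endloop
  endfacet
  facet normal 0.0000 1.0000 0.0000
    outer loop
      vertex 3.916 29.048 0.000
      vertex 0.000 29.048 0.000
      vertex 0.000 29.048 12.359
    endloop
  endfacet
  facet normal 0.0000 1.0000 0.0000
    outer loop
      vertex 3.916 29.048 0.000
      vertex 0.000 29.048 12.359
      vertex 3.916 29.048 12.359
    endloop
  endfacet
  facet normal -1.0000 0.0000 0.0000
    outer loop
      vertex 0.000 29.048 0.000
      vertex 0.000 0.000 0.000
      vertex 0.000 0.000 12.359
    endloop
  endfacet
  facet normal -1.0000 0.0000 0.0000
    outer loop
      vertex 0.000 29.048 0.000
      vertex 0.000 0.000 12.359
      vertex 0.000 29.048 12.359
    endloop
  endfacet
endsolid part

The G0 Z moves step by Δz≈1.545 mm. Every layer's G1 loop is the same polygon, so the solid is a straight extrusion of it from z=0 to z≈12.4. Closing with flat bottom and top caps and triangulating gives 20 facets — an L-shaped prism: outer 13.8 × 29 mm, arm thicknesses ≈ 10.7 mm (horizontal) and 3.92 mm (vertical), extruded 12.4 mm in z.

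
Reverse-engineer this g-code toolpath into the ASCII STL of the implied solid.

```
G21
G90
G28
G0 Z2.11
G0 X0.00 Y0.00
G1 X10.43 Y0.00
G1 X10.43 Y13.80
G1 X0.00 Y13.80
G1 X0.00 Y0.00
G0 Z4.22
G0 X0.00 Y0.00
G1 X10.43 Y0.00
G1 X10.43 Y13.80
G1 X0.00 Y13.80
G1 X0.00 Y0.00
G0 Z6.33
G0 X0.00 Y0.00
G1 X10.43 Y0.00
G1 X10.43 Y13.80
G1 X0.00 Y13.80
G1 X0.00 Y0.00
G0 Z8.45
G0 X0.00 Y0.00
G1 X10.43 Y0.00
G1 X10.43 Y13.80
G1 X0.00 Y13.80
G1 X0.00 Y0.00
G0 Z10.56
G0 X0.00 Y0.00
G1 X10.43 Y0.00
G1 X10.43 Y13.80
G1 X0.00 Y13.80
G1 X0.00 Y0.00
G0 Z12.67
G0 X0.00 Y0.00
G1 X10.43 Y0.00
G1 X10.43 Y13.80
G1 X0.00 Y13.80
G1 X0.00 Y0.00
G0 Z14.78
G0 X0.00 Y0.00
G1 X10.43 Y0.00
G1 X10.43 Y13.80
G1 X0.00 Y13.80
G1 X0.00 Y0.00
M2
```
solid part
  facet normal 0.0000 0.0000 -1.0000
    outer loop
      vertex 10.43 13.80 0.00
      vertex 10.43 0.00 0.00
      vertex 0.00 0.00 0.00
    endloop
  endfacet
  facet normal 0.0000 0.0000 -1.0000
    outer loop
      vertex 0.00 13.80 0.00
      vertex 10.43 13.80 0.00
      vertex 0.00 0.00 0.00
    endloop
  endfacet
  facet normal 0.0000 0.0000 1.0000
    outer loop
      vertex 0.00 0.00 14.78
      vertex 10.43 0.00 14.78
      vertex 10.43 13.80 14.78
    endloop
  endfacet
  facet normal 0.0000 0.0000 1.0000
    outer loop
      vertex 0.00 0.00 14.78
      vertex 10.43 13.80 14.78
      vertex 0.00 13.80 14.78
    endloop
  endfacet
  facet normal 0.0000 -1.0000 0.0000
    outer loop
      vertex 0.00 0.00 0.00
      vertex 10.43 0.00 0.00
      vertex 10.43 0.00 14.78
    endloop
  endfacet
  facet normal 0.0000 -1.0000 0.0000
    outer loop
      vertex 0.00 0.00 0.00
      vertex 10.43 0.00 14.78
      vertex 0.00 0.00 14.78
    endloop
  endfacet
  facet normal 0.0000 1.0000 0.0000
    outer loop
      vertex 10.43 13.80 14.78
      vertex 10.43 13.80 0.00
      vertex 0.00 13.80 0.00
    endloop
  endfacet
  facet normal 0.0000 1.0000 0.0000
    outer loop
      vertex 0.00 13.80 14.78
      vertex 10.43 13.80 14.78
      vertex 0.00 13.80 0.00
    endloop
  endfacet
  facet normal -1.0000 0.0000 0.0000
    outer loop
      vertex 0.00 13.80 14.78
      vertex 0.00 13.80 0.00
      vertex 0.00 0.00 0.00
    endloop
  endfacet
  facet normal -1.0000 0.0000 0.0000
    outer loop
      vertex 0.00 0.00 14.78
      vertex 0.00 13.80 14.78
      vertex 0.00 0.00 0.00
    endloop
  endfacet
  facet normal 1.0000 0.0000 0.0000
    outer loop
      vertex 10.43 0.00 0.00
      vertex 10.43 13.80 0.00
      vertex 10.43 13.80 14.78
    endloop
  endfacet
  facet normal 1.0000 0.0000 0.0000
    outer loop
      vertex 10.43 0.00 0.00
      vertex 10.43 13.80 14.78
      vertex 10.43 0.00 14.78
    endloop
  endfacet
endsolid part

The G0 Z moves step by Δz≈2.11 mm. Every layer's G1 loop is the same polygon, so the solid is a straight extrusion of it from z=0 to z≈14.8. Closing with flat bottom and top caps and triangulating gives 12 facets — a rectangular box, roughly 10.4 × 13.8 mm footprint and 14.8 mm tall.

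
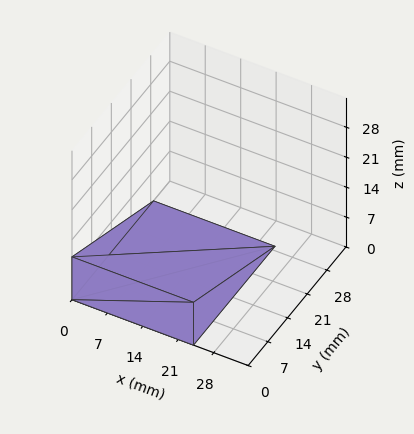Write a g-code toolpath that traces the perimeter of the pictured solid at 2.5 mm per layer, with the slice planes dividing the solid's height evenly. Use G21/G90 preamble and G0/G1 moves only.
Reading the render: the shape is a wedge (ramp): 24 × 29 mm base, rising to 10 mm along the y=0 edge and sloping linearly to z=0 at y=29 (dimensions read to the nearest mm from the axis ticks). For the g-code, the solid's height is divided into equal slices at the stated Δz and each level perimeter traced with G1 moves after a G0 lift.

; perimeter-only toolpath
G21 ; units = mm
G90 ; absolute positioning
G28 ; home
; layer 1
G0 Z2.5
G0 X0.0 Y0.0
G1 X24.0 Y0.0
G1 X24.0 Y21.8
G1 X0.0 Y21.8
G1 X0.0 Y0.0
; layer 2
G0 Z5.0
G0 X0.0 Y0.0
G1 X24.0 Y0.0
G1 X24.0 Y14.5
G1 X0.0 Y14.5
G1 X0.0 Y0.0
; layer 3
G0 Z7.5
G0 X0.0 Y0.0
G1 X24.0 Y0.0
G1 X24.0 Y7.2
G1 X0.0 Y7.2
G1 X0.0 Y0.0
M2 ; end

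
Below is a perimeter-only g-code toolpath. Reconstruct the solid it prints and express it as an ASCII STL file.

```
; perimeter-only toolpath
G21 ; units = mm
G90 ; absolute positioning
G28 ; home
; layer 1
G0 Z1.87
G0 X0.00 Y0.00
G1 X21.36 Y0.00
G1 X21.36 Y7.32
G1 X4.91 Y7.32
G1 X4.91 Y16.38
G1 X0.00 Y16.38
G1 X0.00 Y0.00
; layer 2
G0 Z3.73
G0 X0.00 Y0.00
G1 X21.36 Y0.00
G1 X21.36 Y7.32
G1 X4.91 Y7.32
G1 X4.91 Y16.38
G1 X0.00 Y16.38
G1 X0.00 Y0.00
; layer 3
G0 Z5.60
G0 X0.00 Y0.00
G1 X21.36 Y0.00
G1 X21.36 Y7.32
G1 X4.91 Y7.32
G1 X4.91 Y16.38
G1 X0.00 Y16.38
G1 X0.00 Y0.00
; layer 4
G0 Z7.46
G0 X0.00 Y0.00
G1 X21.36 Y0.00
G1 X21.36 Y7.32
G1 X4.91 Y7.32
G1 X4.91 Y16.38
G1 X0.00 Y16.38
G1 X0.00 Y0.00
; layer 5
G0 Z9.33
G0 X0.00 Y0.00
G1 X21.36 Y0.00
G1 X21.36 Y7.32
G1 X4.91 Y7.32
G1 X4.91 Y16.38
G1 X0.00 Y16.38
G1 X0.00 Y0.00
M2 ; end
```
solid part
  facet normal 0.0000 0.0000 -1.0000
    outer loop
      vertex 21.36 7.32 0.00
      vertex 21.36 0.00 0.00
      vertex 0.00 0.00 0.00
    endloop
  endfacet
  facet normal 0.0000 0.0000 -1.0000
    outer loop
      vertex 4.91 7.32 0.00
      vertex 21.36 7.32 0.00
      vertex 0.00 0.00 0.00
    endloop
  endfacet
  facet normal 0.0000 0.0000 -1.0000
    outer loop
      vertex 4.91 16.38 0.00
      vertex 4.91 7.32 0.00
      vertex 0.00 0.00 0.00
    endloop
  endfacet
  facet normal 0.0000 0.0000 -1.0000
    outer loop
      vertex 0.00 16.38 0.00
      vertex 4.91 16.38 0.00
      vertex 0.00 0.00 0.00
    endloop
  endfacet
  facet normal 0.0000 0.0000 1.0000
    outer loop
      vertex 0.00 0.00 9.33
      vertex 21.36 0.00 9.33
      vertex 21.36 7.32 9.33
    endloop
  endfacet
  facet normal 0.0000 0.0000 1.0000
    outer loop
      vertex 0.00 0.00 9.33
      vertex 21.36 7.32 9.33
      vertex 4.91 7.32 9.33
    endloop
  endfacet
  facet normal 0.0000 0.0000 1.0000
    outer loop
      vertex 0.00 0.00 9.33
      vertex 4.91 7.32 9.33
      vertex 4.91 16.38 9.33
    endloop
  endfacet
  facet normal 0.0000 0.0000 1.0000
    outer loop
      vertex 0.00 0.00 9.33
      vertex 4.91 16.38 9.33
      vertex 0.00 16.38 9.33
    endloop
  endfacet
  facet normal 0.0000 -1.0000 0.0000
    outer loop
      vertex 0.00 0.00 0.00
      vertex 21.36 0.00 0.00
      vertex 21.36 0.00 9.33
    endloop
  endfacet
  facet normal 0.0000 -1.0000 0.0000
    outer loop
      vertex 0.00 0.00 0.00
      vertex 21.36 0.00 9.33
      vertex 0.00 0.00 9.33
    endloop
  endfacet
  facet normal 1.0000 0.0000 0.0000
    outer loop
      vertex 21.36 0.00 0.00
      vertex 21.36 7.32 0.00
      vertex 21.36 7.32 9.33
    endloop
  endfacet
  facet normal 1.0000 0.0000 0.0000
    outer loop
      vertex 21.36 0.00 0.00
      vertex 21.36 7.32 9.33
      vertex 21.36 0.00 9.33
    endloop
  endfacet
  facet normal 0.0000 1.0000 0.0000
    outer loop
      vertex 21.36 7.32 0.00
      vertex 4.91 7.32 0.00
      vertex 4.91 7.32 9.33
    endloop
  endfacet
  facet normal 0.0000 1.0000 0.0000
    outer loop
      vertex 21.36 7.32 0.00
      vertex 4.91 7.32 9.33
      vertex 21.36 7.32 9.33
    endloop
  endfacet
  facet normal 1.0000 0.0000 0.0000
    outer loop
      vertex 4.91 7.32 0.00
      vertex 4.91 16.38 0.00
      vertex 4.91 16.38 9.33
    endloop
  endfacet
  facet normal 1.0000 0.0000 0.0000
    outer loop
      vertex 4.91 7.32 0.00
      vertex 4.91 16.38 9.33
      vertex 4.91 7.32 9.33
    endloop
  endfacet
  facet normal 0.0000 1.0000 0.0000
    outer loop
      vertex 4.91 16.38 0.00
      vertex 0.00 16.38 0.00
      vertex 0.00 16.38 9.33
    endloop
  endfacet
  facet normal 0.0000 1.0000 0.0000
    outer loop
      vertex 4.91 16.38 0.00
      vertex 0.00 16.38 9.33
      vertex 4.91 16.38 9.33
    endloop
  endfacet
  facet normal -1.0000 0.0000 0.0000
    outer loop
      vertex 0.00 16.38 0.00
      vertex 0.00 0.00 0.00
      vertex 0.00 0.00 9.33
    endloop
  endfacet
  facet normal -1.0000 0.0000 0.0000
    outer loop
      vertex 0.00 16.38 0.00
      vertex 0.00 0.00 9.33
      vertex 0.00 16.38 9.33
    endloop
  endfacet
endsolid part

The G0 Z moves step by Δz≈1.87 mm. Every layer's G1 loop is the same polygon, so the solid is a straight extrusion of it from z=0 to z≈9.33. Closing with flat bottom and top caps and triangulating gives 20 facets — an L-shaped prism: outer 21.4 × 16.4 mm, arm thicknesses ≈ 7.32 mm (horizontal) and 4.91 mm (vertical), extruded 9.33 mm in z.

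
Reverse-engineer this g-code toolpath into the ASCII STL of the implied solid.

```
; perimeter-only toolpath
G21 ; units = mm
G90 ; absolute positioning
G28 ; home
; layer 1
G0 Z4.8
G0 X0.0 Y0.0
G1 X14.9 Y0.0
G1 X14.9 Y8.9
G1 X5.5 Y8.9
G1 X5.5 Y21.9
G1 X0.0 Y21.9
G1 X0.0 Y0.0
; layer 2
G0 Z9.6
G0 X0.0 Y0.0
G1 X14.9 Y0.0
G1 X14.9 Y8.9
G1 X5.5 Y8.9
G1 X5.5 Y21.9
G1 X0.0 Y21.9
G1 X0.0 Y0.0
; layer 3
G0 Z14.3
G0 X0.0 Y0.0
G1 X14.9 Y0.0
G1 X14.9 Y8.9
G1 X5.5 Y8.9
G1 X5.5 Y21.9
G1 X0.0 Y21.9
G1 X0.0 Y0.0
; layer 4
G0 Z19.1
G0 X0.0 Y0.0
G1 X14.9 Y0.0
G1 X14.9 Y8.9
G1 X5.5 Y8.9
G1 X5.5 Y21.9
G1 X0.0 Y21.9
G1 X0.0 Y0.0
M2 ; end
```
solid part
  facet normal 0.0000 0.0000 -1.0000
    outer loop
      vertex 14.9 8.9 0.0
      vertex 14.9 0.0 0.0
      vertex 0.0 0.0 0.0
    endloop
  endfacet
  facet normal 0.0000 0.0000 -1.0000
    outer loop
      vertex 5.5 8.9 0.0
      vertex 14.9 8.9 0.0
      vertex 0.0 0.0 0.0
    endloop
  endfacet
  facet normal 0.0000 0.0000 -1.0000
    outer loop
      vertex 5.5 21.9 0.0
      vertex 5.5 8.9 0.0
      vertex 0.0 0.0 0.0
    endloop
  endfacet
  facet normal 0.0000 0.0000 -1.0000
    outer loop
      vertex 0.0 21.9 0.0
      vertex 5.5 21.9 0.0
      vertex 0.0 0.0 0.0
    endloop
  endfacet
  facet normal 0.0000 0.0000 1.0000
    outer loop
      vertex 0.0 0.0 19.1
      vertex 14.9 0.0 19.1
      vertex 14.9 8.9 19.1
    endloop
  endfacet
  facet normal 0.0000 0.0000 1.0000
    outer loop
      vertex 0.0 0.0 19.1
      vertex 14.9 8.9 19.1
      vertex 5.5 8.9 19.1
    endloop
  endfacet
  facet normal 0.0000 0.0000 1.0000
    outer loop
      vertex 0.0 0.0 19.1
      vertex 5.5 8.9 19.1
      vertex 5.5 21.9 19.1
    endloop
  endfacet
  facet normal 0.0000 0.0000 1.0000
    outer loop
      vertex 0.0 0.0 19.1
      vertex 5.5 21.9 19.1
      vertex 0.0 21.9 19.1
    endloop
  endfacet
  facet normal 0.0000 -1.0000 0.0000
    outer loop
      vertex 0.0 0.0 0.0
      vertex 14.9 0.0 0.0
      vertex 14.9 0.0 19.1
    endloop
  endfacet
  facet normal 0.0000 -1.0000 0.0000
    outer loop
      vertex 0.0 0.0 0.0
      vertex 14.9 0.0 19.1
      vertex 0.0 0.0 19.1
    endloop
  endfacet
  facet normal 1.0000 0.0000 0.0000
    outer loop
      vertex 14.9 0.0 0.0
      vertex 14.9 8.9 0.0
      vertex 14.9 8.9 19.1
    endloop
  endfacet
  facet normal 1.0000 0.0000 0.0000
    outer loop
      vertex 14.9 0.0 0.0
      vertex 14.9 8.9 19.1
      vertex 14.9 0.0 19.1
    endloop
  endfacet
  facet normal 0.0000 1.0000 0.0000
    outer loop
      vertex 14.9 8.9 0.0
      vertex 5.5 8.9 0.0
      vertex 5.5 8.9 19.1
    endloop
  endfacet
  facet normal 0.0000 1.0000 0.0000
    outer loop
      vertex 14.9 8.9 0.0
      vertex 5.5 8.9 19.1
      vertex 14.9 8.9 19.1
    endloop
  endfacet
  facet normal 1.0000 0.0000 0.0000
    outer loop
      vertex 5.5 8.9 0.0
      vertex 5.5 21.9 0.0
      vertex 5.5 21.9 19.1
    endloop
  endfacet
  facet normal 1.0000 0.0000 0.0000
    outer loop
      vertex 5.5 8.9 0.0
      vertex 5.5 21.9 19.1
      vertex 5.5 8.9 19.1
    endloop
  endfacet
  facet normal 0.0000 1.0000 0.0000
    outer loop
      vertex 5.5 21.9 0.0
      vertex 0.0 21.9 0.0
      vertex 0.0 21.9 19.1
    endloop
  endfacet
  facet normal 0.0000 1.0000 0.0000
    outer loop
      vertex 5.5 21.9 0.0
      vertex 0.0 21.9 19.1
      vertex 5.5 21.9 19.1
    endloop
  endfacet
  facet normal -1.0000 0.0000 0.0000
    outer loop
      vertex 0.0 21.9 0.0
      vertex 0.0 0.0 0.0
      vertex 0.0 0.0 19.1
    endloop
  endfacet
  facet normal -1.0000 0.0000 0.0000
    outer loop
      vertex 0.0 21.9 0.0
      vertex 0.0 0.0 19.1
      vertex 0.0 21.9 19.1
    endloop
  endfacet
endsolid part

The G0 Z moves step by Δz≈4.8 mm. Every layer's G1 loop is the same polygon, so the solid is a straight extrusion of it from z=0 to z≈19.1. Closing with flat bottom and top caps and triangulating gives 20 facets — an L-shaped prism: outer 14.9 × 21.9 mm, arm thicknesses ≈ 8.9 mm (horizontal) and 5.5 mm (vertical), extruded 19.1 mm in z.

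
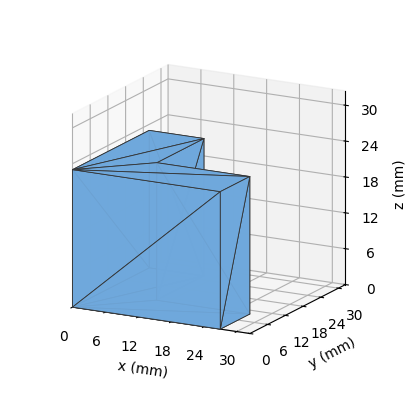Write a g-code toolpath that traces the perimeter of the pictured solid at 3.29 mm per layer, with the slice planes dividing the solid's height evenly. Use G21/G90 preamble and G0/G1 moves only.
Reading the render: the shape is an L-shaped prism: outer 27 × 26 mm, arm thicknesses ≈ 10 mm (horizontal) and 10 mm (vertical), extruded 23 mm in z (dimensions read to the nearest mm from the axis ticks). For the g-code, the solid's height is divided into equal slices at the stated Δz and each level perimeter traced with G1 moves after a G0 lift.

; perimeter-only toolpath
G21 ; units = mm
G90 ; absolute positioning
G28 ; home
; layer 1
G0 Z3.29
G0 X0.00 Y0.00
G1 X27.00 Y0.00
G1 X27.00 Y10.00
G1 X10.00 Y10.00
G1 X10.00 Y26.00
G1 X0.00 Y26.00
G1 X0.00 Y0.00
; layer 2
G0 Z6.57
G0 X0.00 Y0.00
G1 X27.00 Y0.00
G1 X27.00 Y10.00
G1 X10.00 Y10.00
G1 X10.00 Y26.00
G1 X0.00 Y26.00
G1 X0.00 Y0.00
; layer 3
G0 Z9.86
G0 X0.00 Y0.00
G1 X27.00 Y0.00
G1 X27.00 Y10.00
G1 X10.00 Y10.00
G1 X10.00 Y26.00
G1 X0.00 Y26.00
G1 X0.00 Y0.00
; layer 4
G0 Z13.14
G0 X0.00 Y0.00
G1 X27.00 Y0.00
G1 X27.00 Y10.00
G1 X10.00 Y10.00
G1 X10.00 Y26.00
G1 X0.00 Y26.00
G1 X0.00 Y0.00
; layer 5
G0 Z16.43
G0 X0.00 Y0.00
G1 X27.00 Y0.00
G1 X27.00 Y10.00
G1 X10.00 Y10.00
G1 X10.00 Y26.00
G1 X0.00 Y26.00
G1 X0.00 Y0.00
; layer 6
G0 Z19.71
G0 X0.00 Y0.00
G1 X27.00 Y0.00
G1 X27.00 Y10.00
G1 X10.00 Y10.00
G1 X10.00 Y26.00
G1 X0.00 Y26.00
G1 X0.00 Y0.00
; layer 7
G0 Z23.00
G0 X0.00 Y0.00
G1 X27.00 Y0.00
G1 X27.00 Y10.00
G1 X10.00 Y10.00
G1 X10.00 Y26.00
G1 X0.00 Y26.00
G1 X0.00 Y0.00
M2 ; end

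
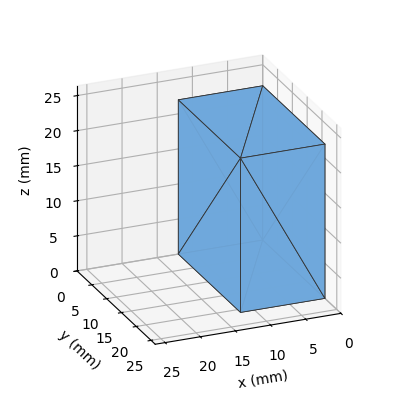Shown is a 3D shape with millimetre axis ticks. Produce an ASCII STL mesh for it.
Reading the render: the shape is a rectangular box, roughly 12 × 21 mm footprint and 22 mm tall (dimensions read to the nearest mm from the axis ticks). For the STL, each face is triangulated and given an outward normal.

solid part
  facet normal 0.0000 0.0000 -1.0000
    outer loop
      vertex 12.0 21.0 0.0
      vertex 12.0 0.0 0.0
      vertex 0.0 0.0 0.0
    endloop
  endfacet
  facet normal 0.0000 0.0000 -1.0000
    outer loop
      vertex 0.0 21.0 0.0
      vertex 12.0 21.0 0.0
      vertex 0.0 0.0 0.0
    endloop
  endfacet
  facet normal 0.0000 0.0000 1.0000
    outer loop
      vertex 0.0 0.0 22.0
      vertex 12.0 0.0 22.0
      vertex 12.0 21.0 22.0
    endloop
  endfacet
  facet normal 0.0000 0.0000 1.0000
    outer loop
      vertex 0.0 0.0 22.0
      vertex 12.0 21.0 22.0
      vertex 0.0 21.0 22.0
    endloop
  endfacet
  facet normal 0.0000 -1.0000 0.0000
    outer loop
      vertex 0.0 0.0 0.0
      vertex 12.0 0.0 0.0
      vertex 12.0 0.0 22.0
    endloop
  endfacet
  facet normal 0.0000 -1.0000 0.0000
    outer loop
      vertex 0.0 0.0 0.0
      vertex 12.0 0.0 22.0
      vertex 0.0 0.0 22.0
    endloop
  endfacet
  facet normal 0.0000 1.0000 0.0000
    outer loop
      vertex 12.0 21.0 22.0
      vertex 12.0 21.0 0.0
      vertex 0.0 21.0 0.0
    endloop
  endfacet
  facet normal 0.0000 1.0000 0.0000
    outer loop
      vertex 0.0 21.0 22.0
      vertex 12.0 21.0 22.0
      vertex 0.0 21.0 0.0
    endloop
  endfacet
  facet normal -1.0000 0.0000 0.0000
    outer loop
      vertex 0.0 21.0 22.0
      vertex 0.0 21.0 0.0
      vertex 0.0 0.0 0.0
    endloop
  endfacet
  facet normal -1.0000 0.0000 0.0000
    outer loop
      vertex 0.0 0.0 22.0
      vertex 0.0 21.0 22.0
      vertex 0.0 0.0 0.0
    endloop
  endfacet
  facet normal 1.0000 0.0000 0.0000
    outer loop
      vertex 12.0 0.0 0.0
      vertex 12.0 21.0 0.0
      vertex 12.0 21.0 22.0
    endloop
  endfacet
  facet normal 1.0000 0.0000 0.0000
    outer loop
      vertex 12.0 0.0 0.0
      vertex 12.0 21.0 22.0
      vertex 12.0 0.0 22.0
    endloop
  endfacet
endsolid part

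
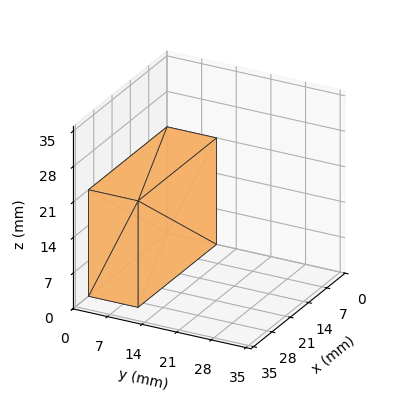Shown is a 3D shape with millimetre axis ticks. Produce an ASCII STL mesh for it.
Reading the render: the shape is a rectangular box, roughly 30 × 10 mm footprint and 21 mm tall (dimensions read to the nearest mm from the axis ticks). For the STL, each face is triangulated and given an outward normal.

solid part
  facet normal 0.0000 0.0000 -1.0000
    outer loop
      vertex 30.00 10.00 0.00
      vertex 30.00 0.00 0.00
      vertex 0.00 0.00 0.00
    endloop
  endfacet
  facet normal 0.0000 0.0000 -1.0000
    outer loop
      vertex 0.00 10.00 0.00
      vertex 30.00 10.00 0.00
      vertex 0.00 0.00 0.00
    endloop
  endfacet
  facet normal 0.0000 0.0000 1.0000
    outer loop
      vertex 0.00 0.00 21.00
      vertex 30.00 0.00 21.00
      vertex 30.00 10.00 21.00
    endloop
  endfacet
  facet normal 0.0000 0.0000 1.0000
    outer loop
      vertex 0.00 0.00 21.00
      vertex 30.00 10.00 21.00
      vertex 0.00 10.00 21.00
    endloop
  endfacet
  facet normal 0.0000 -1.0000 0.0000
    outer loop
      vertex 0.00 0.00 0.00
      vertex 30.00 0.00 0.00
      vertex 30.00 0.00 21.00
    endloop
  endfacet
  facet normal 0.0000 -1.0000 0.0000
    outer loop
      vertex 0.00 0.00 0.00
      vertex 30.00 0.00 21.00
      vertex 0.00 0.00 21.00
    endloop
  endfacet
  facet normal 0.0000 1.0000 0.0000
    outer loop
      vertex 30.00 10.00 21.00
      vertex 30.00 10.00 0.00
      vertex 0.00 10.00 0.00
    endloop
  endfacet
  facet normal 0.0000 1.0000 0.0000
    outer loop
      vertex 0.00 10.00 21.00
      vertex 30.00 10.00 21.00
      vertex 0.00 10.00 0.00
    endloop
  endfacet
  facet normal -1.0000 0.0000 0.0000
    outer loop
      vertex 0.00 10.00 21.00
      vertex 0.00 10.00 0.00
      vertex 0.00 0.00 0.00
    endloop
  endfacet
  facet normal -1.0000 0.0000 0.0000
    outer loop
      vertex 0.00 0.00 21.00
      vertex 0.00 10.00 21.00
      vertex 0.00 0.00 0.00
    endloop
  endfacet
  facet normal 1.0000 0.0000 0.0000
    outer loop
      vertex 30.00 0.00 0.00
      vertex 30.00 10.00 0.00
      vertex 30.00 10.00 21.00
    endloop
  endfacet
  facet normal 1.0000 0.0000 0.0000
    outer loop
      vertex 30.00 0.00 0.00
      vertex 30.00 10.00 21.00
      vertex 30.00 0.00 21.00
    endloop
  endfacet
endsolid part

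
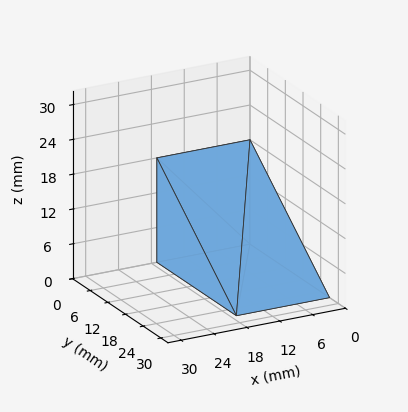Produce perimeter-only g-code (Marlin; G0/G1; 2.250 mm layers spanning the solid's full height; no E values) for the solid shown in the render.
Reading the render: the shape is a wedge (ramp): 17 × 27 mm base, rising to 18 mm along the y=0 edge and sloping linearly to z=0 at y=27 (dimensions read to the nearest mm from the axis ticks). For the g-code, the solid's height is divided into equal slices at the stated Δz and each level perimeter traced with G1 moves after a G0 lift.

; perimeter-only toolpath
G21 ; units = mm
G90 ; absolute positioning
G28 ; home
; layer 1
G0 Z2.250
G0 X0.000 Y0.000
G1 X17.000 Y0.000
G1 X17.000 Y23.625
G1 X0.000 Y23.625
G1 X0.000 Y0.000
; layer 2
G0 Z4.500
G0 X0.000 Y0.000
G1 X17.000 Y0.000
G1 X17.000 Y20.250
G1 X0.000 Y20.250
G1 X0.000 Y0.000
; layer 3
G0 Z6.750
G0 X0.000 Y0.000
G1 X17.000 Y0.000
G1 X17.000 Y16.875
G1 X0.000 Y16.875
G1 X0.000 Y0.000
; layer 4
G0 Z9.000
G0 X0.000 Y0.000
G1 X17.000 Y0.000
G1 X17.000 Y13.500
G1 X0.000 Y13.500
G1 X0.000 Y0.000
; layer 5
G0 Z11.250
G0 X0.000 Y0.000
G1 X17.000 Y0.000
G1 X17.000 Y10.125
G1 X0.000 Y10.125
G1 X0.000 Y0.000
; layer 6
G0 Z13.500
G0 X0.000 Y0.000
G1 X17.000 Y0.000
G1 X17.000 Y6.750
G1 X0.000 Y6.750
G1 X0.000 Y0.000
; layer 7
G0 Z15.750
G0 X0.000 Y0.000
G1 X17.000 Y0.000
G1 X17.000 Y3.375
G1 X0.000 Y3.375
G1 X0.000 Y0.000
M2 ; end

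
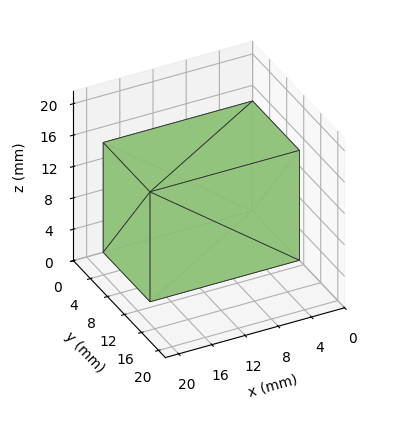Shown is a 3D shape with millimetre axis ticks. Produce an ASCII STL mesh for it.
Reading the render: the shape is a rectangular box, roughly 18 × 11 mm footprint and 14 mm tall (dimensions read to the nearest mm from the axis ticks). For the STL, each face is triangulated and given an outward normal.

solid part
  facet normal 0.0000 0.0000 -1.0000
    outer loop
      vertex 18.0 11.0 0.0
      vertex 18.0 0.0 0.0
      vertex 0.0 0.0 0.0
    endloop
  endfacet
  facet normal 0.0000 0.0000 -1.0000
    outer loop
      vertex 0.0 11.0 0.0
      vertex 18.0 11.0 0.0
      vertex 0.0 0.0 0.0
    endloop
  endfacet
  facet normal 0.0000 0.0000 1.0000
    outer loop
      vertex 0.0 0.0 14.0
      vertex 18.0 0.0 14.0
      vertex 18.0 11.0 14.0
    endloop
  endfacet
  facet normal 0.0000 0.0000 1.0000
    outer loop
      vertex 0.0 0.0 14.0
      vertex 18.0 11.0 14.0
      vertex 0.0 11.0 14.0
    endloop
  endfacet
  facet normal 0.0000 -1.0000 0.0000
    outer loop
      vertex 0.0 0.0 0.0
      vertex 18.0 0.0 0.0
      vertex 18.0 0.0 14.0
    endloop
  endfacet
  facet normal 0.0000 -1.0000 0.0000
    outer loop
      vertex 0.0 0.0 0.0
      vertex 18.0 0.0 14.0
      vertex 0.0 0.0 14.0
    endloop
  endfacet
  facet normal 0.0000 1.0000 0.0000
    outer loop
      vertex 18.0 11.0 14.0
      vertex 18.0 11.0 0.0
      vertex 0.0 11.0 0.0
    endloop
  endfacet
  facet normal 0.0000 1.0000 0.0000
    outer loop
      vertex 0.0 11.0 14.0
      vertex 18.0 11.0 14.0
      vertex 0.0 11.0 0.0
    endloop
  endfacet
  facet normal -1.0000 0.0000 0.0000
    outer loop
      vertex 0.0 11.0 14.0
      vertex 0.0 11.0 0.0
      vertex 0.0 0.0 0.0
    endloop
  endfacet
  facet normal -1.0000 0.0000 0.0000
    outer loop
      vertex 0.0 0.0 14.0
      vertex 0.0 11.0 14.0
      vertex 0.0 0.0 0.0
    endloop
  endfacet
  facet normal 1.0000 0.0000 0.0000
    outer loop
      vertex 18.0 0.0 0.0
      vertex 18.0 11.0 0.0
      vertex 18.0 11.0 14.0
    endloop
  endfacet
  facet normal 1.0000 0.0000 0.0000
    outer loop
      vertex 18.0 0.0 0.0
      vertex 18.0 11.0 14.0
      vertex 18.0 0.0 14.0
    endloop
  endfacet
endsolid part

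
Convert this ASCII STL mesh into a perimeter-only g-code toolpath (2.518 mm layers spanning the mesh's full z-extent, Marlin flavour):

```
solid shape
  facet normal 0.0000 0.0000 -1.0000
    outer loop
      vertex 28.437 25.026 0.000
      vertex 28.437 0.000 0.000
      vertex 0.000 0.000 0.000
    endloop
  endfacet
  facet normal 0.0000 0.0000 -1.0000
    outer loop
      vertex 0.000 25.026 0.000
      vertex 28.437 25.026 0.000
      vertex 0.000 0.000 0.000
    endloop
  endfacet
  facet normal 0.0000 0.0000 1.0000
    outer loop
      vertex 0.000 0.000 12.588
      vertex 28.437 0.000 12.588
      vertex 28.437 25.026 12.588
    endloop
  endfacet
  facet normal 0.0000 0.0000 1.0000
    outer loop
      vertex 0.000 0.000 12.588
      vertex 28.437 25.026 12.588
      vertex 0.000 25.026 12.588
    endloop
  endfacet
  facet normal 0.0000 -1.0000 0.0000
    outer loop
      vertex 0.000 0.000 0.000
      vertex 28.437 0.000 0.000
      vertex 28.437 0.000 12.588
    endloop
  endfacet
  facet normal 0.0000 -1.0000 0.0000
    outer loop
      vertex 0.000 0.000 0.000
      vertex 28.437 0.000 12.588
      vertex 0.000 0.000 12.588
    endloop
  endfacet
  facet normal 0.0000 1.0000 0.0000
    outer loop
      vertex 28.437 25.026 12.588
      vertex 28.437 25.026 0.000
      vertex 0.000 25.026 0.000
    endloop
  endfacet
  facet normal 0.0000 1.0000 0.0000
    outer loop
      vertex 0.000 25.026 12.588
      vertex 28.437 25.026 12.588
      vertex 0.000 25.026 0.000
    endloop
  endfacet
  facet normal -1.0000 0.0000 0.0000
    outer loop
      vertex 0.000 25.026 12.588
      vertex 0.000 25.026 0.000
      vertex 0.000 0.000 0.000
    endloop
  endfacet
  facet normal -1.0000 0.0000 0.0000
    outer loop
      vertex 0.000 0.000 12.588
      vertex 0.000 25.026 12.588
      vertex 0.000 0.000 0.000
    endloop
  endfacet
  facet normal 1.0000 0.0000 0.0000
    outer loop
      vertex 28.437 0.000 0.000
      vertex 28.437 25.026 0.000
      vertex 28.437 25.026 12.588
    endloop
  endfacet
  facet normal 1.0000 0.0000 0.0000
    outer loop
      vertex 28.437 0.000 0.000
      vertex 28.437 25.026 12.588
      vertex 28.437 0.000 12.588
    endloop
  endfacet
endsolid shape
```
; perimeter-only toolpath
G21 ; units = mm
G90 ; absolute positioning
G28 ; home
; layer 1
G0 Z2.518
G0 X0.000 Y0.000
G1 X28.437 Y0.000
G1 X28.437 Y25.026
G1 X0.000 Y25.026
G1 X0.000 Y0.000
; layer 2
G0 Z5.035
G0 X0.000 Y0.000
G1 X28.437 Y0.000
G1 X28.437 Y25.026
G1 X0.000 Y25.026
G1 X0.000 Y0.000
; layer 3
G0 Z7.553
G0 X0.000 Y0.000
G1 X28.437 Y0.000
G1 X28.437 Y25.026
G1 X0.000 Y25.026
G1 X0.000 Y0.000
; layer 4
G0 Z10.070
G0 X0.000 Y0.000
G1 X28.437 Y0.000
G1 X28.437 Y25.026
G1 X0.000 Y25.026
G1 X0.000 Y0.000
; layer 5
G0 Z12.588
G0 X0.000 Y0.000
G1 X28.437 Y0.000
G1 X28.437 Y25.026
G1 X0.000 Y25.026
G1 X0.000 Y0.000
M2 ; end

The solid is a rectangular box, roughly 28.4 × 25 mm footprint and 12.6 mm tall. Slicing at Δz = 2.518 mm — 5 equal slices spanning the solid's height, so layer i sits at z = i·h/5 — gives 5 non-empty perimeters. Each is a 4-segment closed polygon; G0 lifts to the layer z and rapids to the start vertex, then G1 traces the edges.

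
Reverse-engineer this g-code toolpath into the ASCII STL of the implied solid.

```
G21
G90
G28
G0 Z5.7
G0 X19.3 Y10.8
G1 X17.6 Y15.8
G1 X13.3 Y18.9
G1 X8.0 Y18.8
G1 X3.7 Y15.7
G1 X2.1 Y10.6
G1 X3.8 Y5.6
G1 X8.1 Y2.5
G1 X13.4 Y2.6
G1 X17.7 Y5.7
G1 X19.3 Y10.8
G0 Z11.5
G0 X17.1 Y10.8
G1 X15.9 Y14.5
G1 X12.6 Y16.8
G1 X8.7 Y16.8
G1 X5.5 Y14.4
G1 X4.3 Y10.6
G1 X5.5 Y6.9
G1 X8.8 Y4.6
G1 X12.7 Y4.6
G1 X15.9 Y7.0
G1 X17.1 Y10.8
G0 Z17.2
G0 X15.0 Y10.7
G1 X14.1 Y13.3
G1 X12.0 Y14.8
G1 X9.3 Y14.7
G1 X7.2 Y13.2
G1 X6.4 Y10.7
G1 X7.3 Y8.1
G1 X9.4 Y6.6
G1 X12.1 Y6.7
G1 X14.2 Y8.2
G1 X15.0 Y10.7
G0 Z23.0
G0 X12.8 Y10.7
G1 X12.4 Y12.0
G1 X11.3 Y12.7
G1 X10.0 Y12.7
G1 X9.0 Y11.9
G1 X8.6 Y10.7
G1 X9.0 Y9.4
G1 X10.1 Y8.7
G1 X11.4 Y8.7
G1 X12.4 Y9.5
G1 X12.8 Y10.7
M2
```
solid part
  facet normal 0.0000 0.0000 -1.0000
    outer loop
      vertex 13.9 20.9 0.0
      vertex 19.3 17.1 0.0
      vertex 21.4 10.8 0.0
    endloop
  endfacet
  facet normal 0.0000 0.0000 -1.0000
    outer loop
      vertex 7.3 20.8 0.0
      vertex 13.9 20.9 0.0
      vertex 21.4 10.8 0.0
    endloop
  endfacet
  facet normal 0.0000 0.0000 -1.0000
    outer loop
      vertex 2.0 16.9 0.0
      vertex 7.3 20.8 0.0
      vertex 21.4 10.8 0.0
    endloop
  endfacet
  facet normal 0.0000 0.0000 -1.0000
    outer loop
      vertex 0.0 10.6 0.0
      vertex 2.0 16.9 0.0
      vertex 21.4 10.8 0.0
    endloop
  endfacet
  facet normal 0.0000 0.0000 -1.0000
    outer loop
      vertex 2.1 4.3 0.0
      vertex 0.0 10.6 0.0
      vertex 21.4 10.8 0.0
    endloop
  endfacet
  facet normal 0.0000 0.0000 -1.0000
    outer loop
      vertex 7.5 0.5 0.0
      vertex 2.1 4.3 0.0
      vertex 21.4 10.8 0.0
    endloop
  endfacet
  facet normal 0.0000 0.0000 -1.0000
    outer loop
      vertex 14.1 0.6 0.0
      vertex 7.5 0.5 0.0
      vertex 21.4 10.8 0.0
    endloop
  endfacet
  facet normal 0.0000 0.0000 -1.0000
    outer loop
      vertex 19.4 4.5 0.0
      vertex 14.1 0.6 0.0
      vertex 21.4 10.8 0.0
    endloop
  endfacet
  facet normal 0.8941 0.2980 0.3344
    outer loop
      vertex 21.4 10.8 0.0
      vertex 19.3 17.1 0.0
      vertex 10.7 10.7 28.7
    endloop
  endfacet
  facet normal 0.5424 0.7707 0.3344
    outer loop
      vertex 19.3 17.1 0.0
      vertex 13.9 20.9 0.0
      vertex 10.7 10.7 28.7
    endloop
  endfacet
  facet normal -0.0143 0.9427 0.3334
    outer loop
      vertex 13.9 20.9 0.0
      vertex 7.3 20.8 0.0
      vertex 10.7 10.7 28.7
    endloop
  endfacet
  facet normal -0.5588 0.7593 0.3334
    outer loop
      vertex 7.3 20.8 0.0
      vertex 2.0 16.9 0.0
      vertex 10.7 10.7 28.7
    endloop
  endfacet
  facet normal -0.8984 0.2852 0.3340
    outer loop
      vertex 2.0 16.9 0.0
      vertex 0.0 10.6 0.0
      vertex 10.7 10.7 28.7
    endloop
  endfacet
  facet normal -0.8941 -0.2980 0.3344
    outer loop
      vertex 0.0 10.6 0.0
      vertex 2.1 4.3 0.0
      vertex 10.7 10.7 28.7
    endloop
  endfacet
  facet normal -0.5424 -0.7707 0.3344
    outer loop
      vertex 2.1 4.3 0.0
      vertex 7.5 0.5 0.0
      vertex 10.7 10.7 28.7
    endloop
  endfacet
  facet normal 0.0143 -0.9427 0.3334
    outer loop
      vertex 7.5 0.5 0.0
      vertex 14.1 0.6 0.0
      vertex 10.7 10.7 28.7
    endloop
  endfacet
  facet normal 0.5588 -0.7593 0.3334
    outer loop
      vertex 14.1 0.6 0.0
      vertex 19.4 4.5 0.0
      vertex 10.7 10.7 28.7
    endloop
  endfacet
  facet normal 0.8984 -0.2852 0.3340
    outer loop
      vertex 19.4 4.5 0.0
      vertex 21.4 10.8 0.0
      vertex 10.7 10.7 28.7
    endloop
  endfacet
endsolid part

The G0 Z moves step by Δz≈5.7 mm. The G1 loops shrink linearly with z, so the solid tapers from its base footprint up to z≈28.7. Closing with a flat bottom cap and the tapered top and triangulating gives 18 facets — a regular 10-sided pyramid, base circumscribed radius ≈ 10.7 mm, apex at z ≈ 28.7 mm.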